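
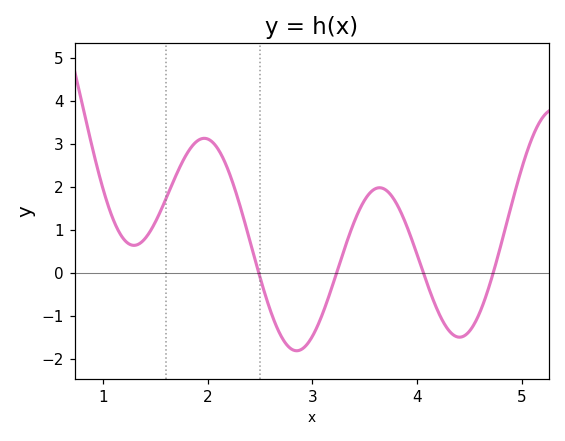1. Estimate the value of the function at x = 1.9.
3.1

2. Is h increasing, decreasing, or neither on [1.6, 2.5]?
neither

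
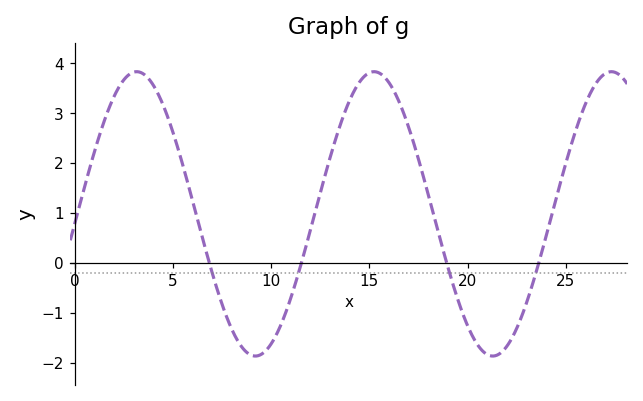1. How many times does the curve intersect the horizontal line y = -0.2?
4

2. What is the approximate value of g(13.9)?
3.2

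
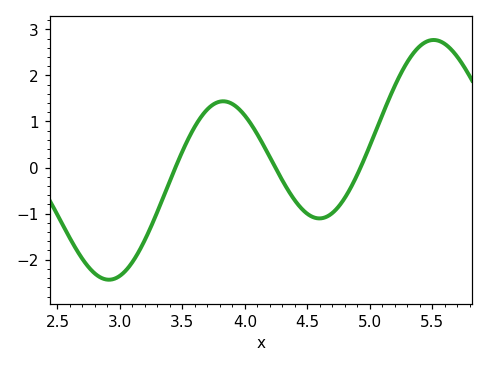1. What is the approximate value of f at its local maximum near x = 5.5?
2.77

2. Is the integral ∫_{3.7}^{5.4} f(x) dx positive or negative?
positive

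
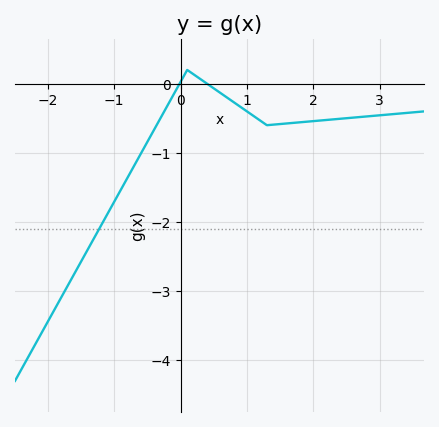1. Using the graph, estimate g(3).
-0.457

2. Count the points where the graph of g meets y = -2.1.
1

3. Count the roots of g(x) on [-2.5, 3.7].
2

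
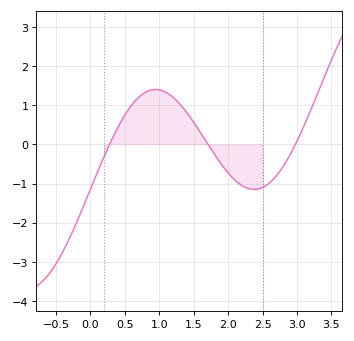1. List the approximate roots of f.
0.279, 1.71, 2.98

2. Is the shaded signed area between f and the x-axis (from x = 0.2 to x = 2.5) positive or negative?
positive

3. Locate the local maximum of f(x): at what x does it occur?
0.948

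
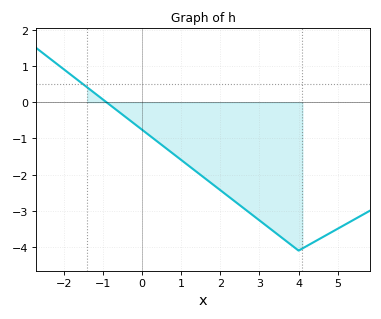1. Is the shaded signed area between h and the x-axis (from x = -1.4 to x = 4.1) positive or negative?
negative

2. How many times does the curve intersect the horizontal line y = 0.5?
1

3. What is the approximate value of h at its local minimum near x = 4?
-4.1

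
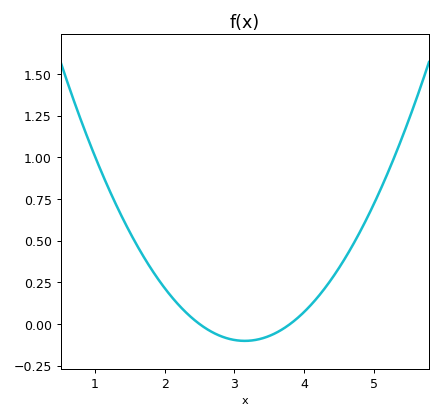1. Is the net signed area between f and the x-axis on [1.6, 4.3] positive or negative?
positive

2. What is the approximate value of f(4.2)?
0.16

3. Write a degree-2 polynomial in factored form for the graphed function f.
y = 0.24(x - 2.5)(x - 3.8)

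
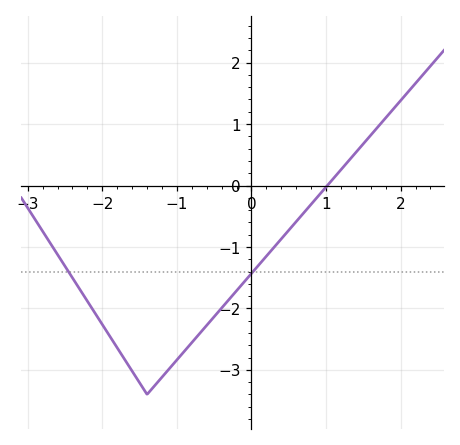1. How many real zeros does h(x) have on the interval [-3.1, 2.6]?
1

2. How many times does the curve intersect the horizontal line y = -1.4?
2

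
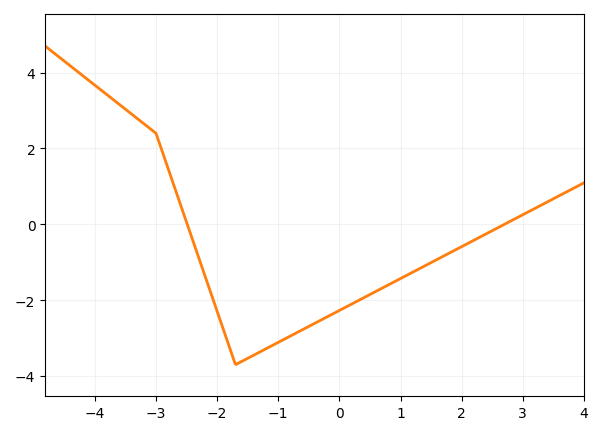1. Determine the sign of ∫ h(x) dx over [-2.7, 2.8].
negative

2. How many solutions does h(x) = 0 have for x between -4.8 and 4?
2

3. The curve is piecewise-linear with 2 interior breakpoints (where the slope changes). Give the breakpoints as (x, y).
(-3, 2.4); (-1.7, -3.7)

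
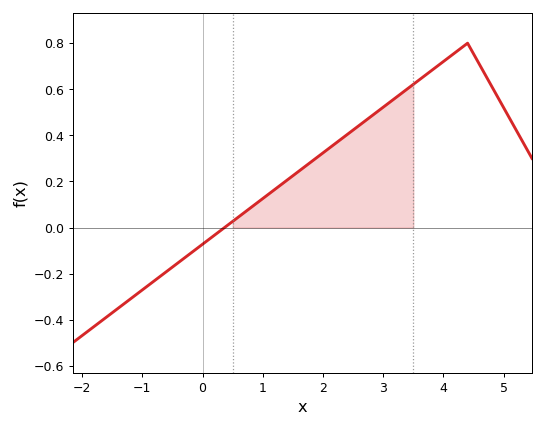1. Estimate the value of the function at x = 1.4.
0.2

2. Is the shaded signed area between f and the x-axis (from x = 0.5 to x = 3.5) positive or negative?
positive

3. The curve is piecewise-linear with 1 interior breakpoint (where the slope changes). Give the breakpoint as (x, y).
(4.4, 0.8)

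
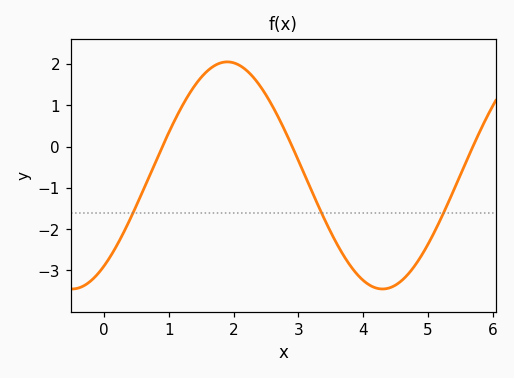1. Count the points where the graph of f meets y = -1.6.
3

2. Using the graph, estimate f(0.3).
-2.08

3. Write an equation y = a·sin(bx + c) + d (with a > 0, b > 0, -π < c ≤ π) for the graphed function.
y = 2.75sin(1.31x - 0.92) - 0.7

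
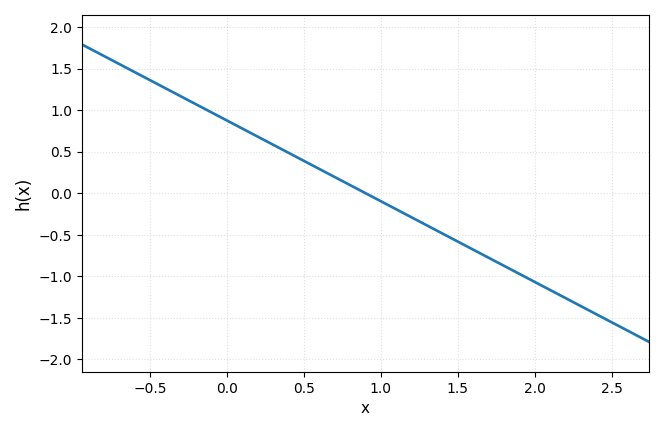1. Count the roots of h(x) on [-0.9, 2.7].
1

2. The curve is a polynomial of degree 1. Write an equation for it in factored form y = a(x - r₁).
y = -0.97(x - 0.9)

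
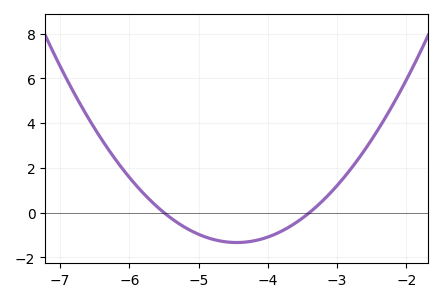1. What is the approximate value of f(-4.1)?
-1.19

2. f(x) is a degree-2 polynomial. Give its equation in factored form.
y = 1.21(x + 5.5)(x + 3.4)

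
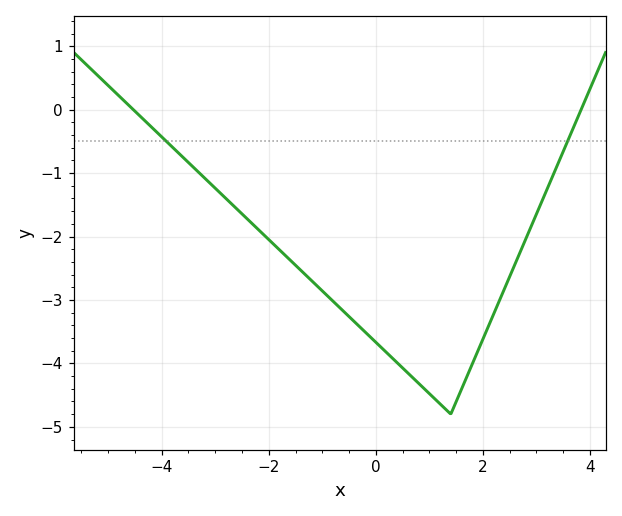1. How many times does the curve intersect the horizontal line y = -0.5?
2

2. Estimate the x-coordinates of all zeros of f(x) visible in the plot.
-4.53, 3.83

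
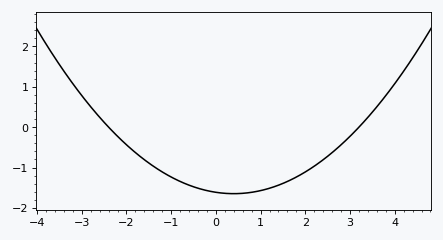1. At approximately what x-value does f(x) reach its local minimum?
0.4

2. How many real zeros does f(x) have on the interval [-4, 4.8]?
2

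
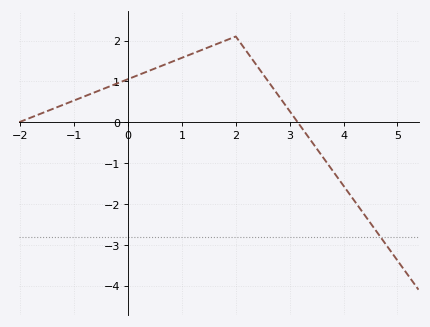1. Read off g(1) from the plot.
1.6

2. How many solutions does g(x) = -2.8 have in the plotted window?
1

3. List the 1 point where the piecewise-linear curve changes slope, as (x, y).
(2, 2.1)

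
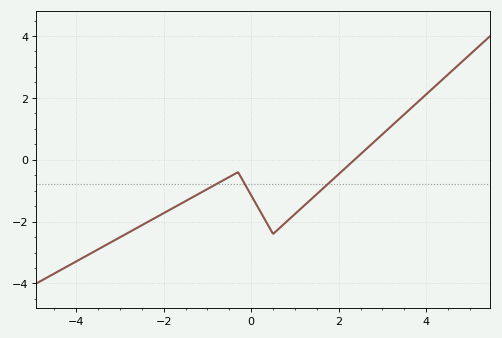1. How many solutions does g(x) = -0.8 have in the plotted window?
3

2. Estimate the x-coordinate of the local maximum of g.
-0.301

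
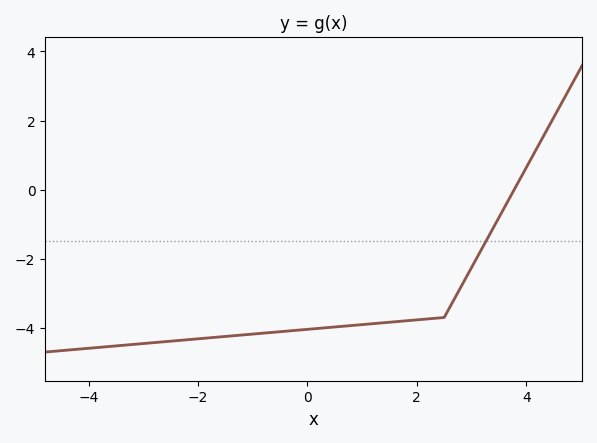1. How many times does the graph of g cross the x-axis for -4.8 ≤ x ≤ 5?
1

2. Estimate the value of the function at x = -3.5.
-4.52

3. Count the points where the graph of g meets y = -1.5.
1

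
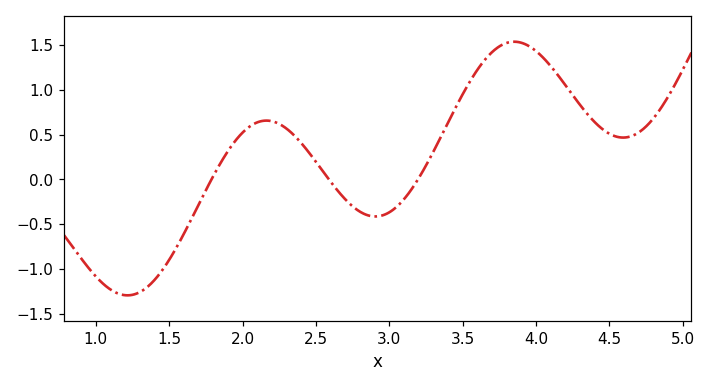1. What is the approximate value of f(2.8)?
-0.359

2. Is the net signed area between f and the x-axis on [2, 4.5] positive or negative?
positive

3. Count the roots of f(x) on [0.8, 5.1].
3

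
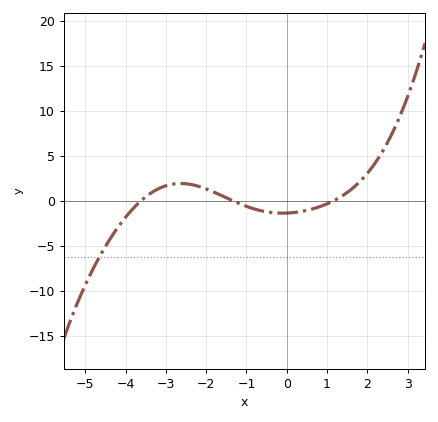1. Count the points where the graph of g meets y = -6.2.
1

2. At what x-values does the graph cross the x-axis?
-3.62, -1.32, 1.15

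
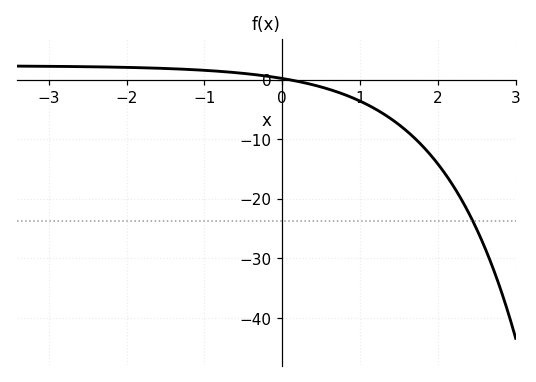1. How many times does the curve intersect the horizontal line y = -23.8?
1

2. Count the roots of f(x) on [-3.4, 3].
1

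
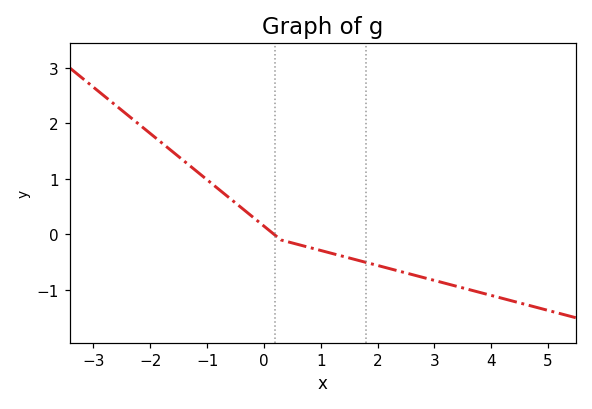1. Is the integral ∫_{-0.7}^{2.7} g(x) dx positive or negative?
negative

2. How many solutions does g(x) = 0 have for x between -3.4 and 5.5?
1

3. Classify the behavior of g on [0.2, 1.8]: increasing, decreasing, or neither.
decreasing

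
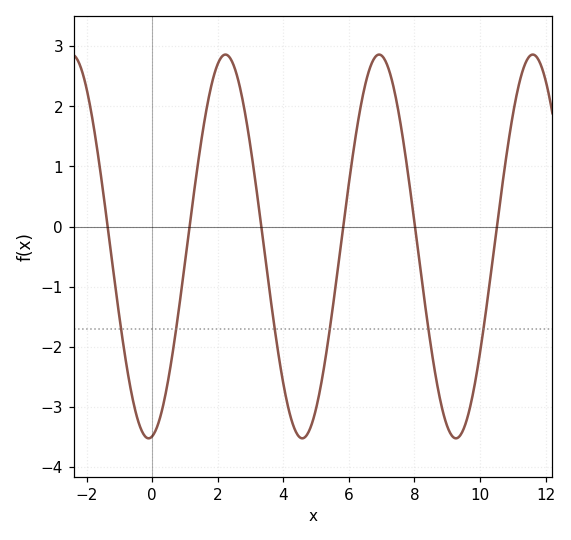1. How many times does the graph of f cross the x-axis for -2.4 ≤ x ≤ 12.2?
6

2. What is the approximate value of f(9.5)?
-3.4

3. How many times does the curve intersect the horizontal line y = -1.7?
6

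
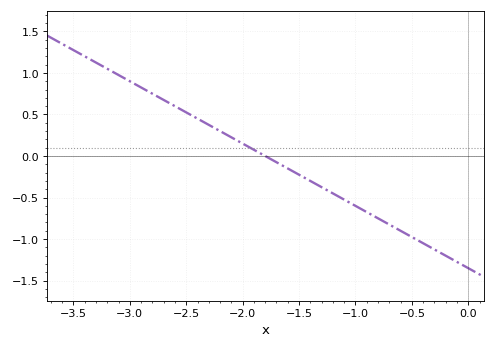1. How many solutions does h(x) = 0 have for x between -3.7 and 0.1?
1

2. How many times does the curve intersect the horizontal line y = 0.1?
1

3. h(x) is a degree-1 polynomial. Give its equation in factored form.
y = -0.75(x + 1.8)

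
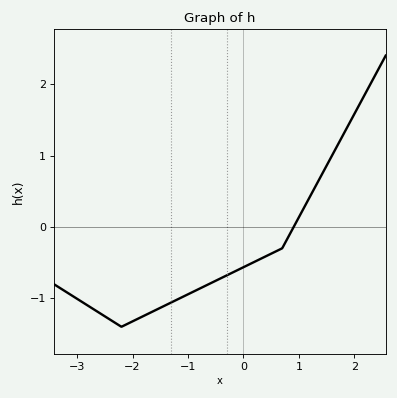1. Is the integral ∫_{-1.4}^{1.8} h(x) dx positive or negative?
negative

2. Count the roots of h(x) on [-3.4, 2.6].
1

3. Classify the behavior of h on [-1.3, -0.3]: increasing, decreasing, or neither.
increasing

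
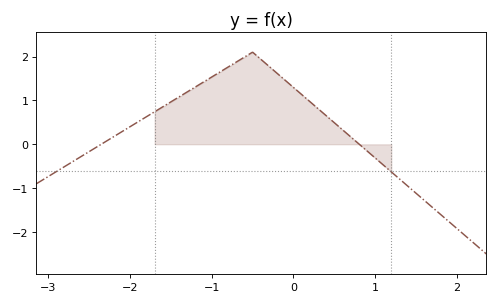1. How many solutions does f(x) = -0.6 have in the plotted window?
2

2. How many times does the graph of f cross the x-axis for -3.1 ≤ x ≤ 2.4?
2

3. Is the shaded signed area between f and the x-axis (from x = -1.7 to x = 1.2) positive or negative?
positive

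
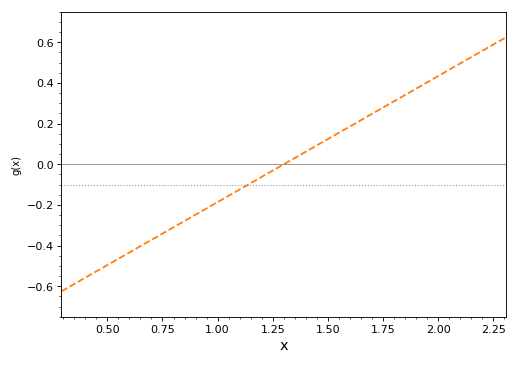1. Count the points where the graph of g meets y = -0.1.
1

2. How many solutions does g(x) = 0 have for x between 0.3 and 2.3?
1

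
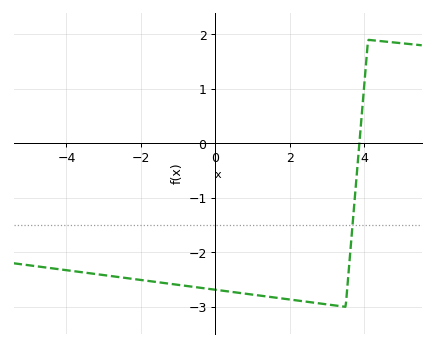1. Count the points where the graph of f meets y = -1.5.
1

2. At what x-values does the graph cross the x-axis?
3.8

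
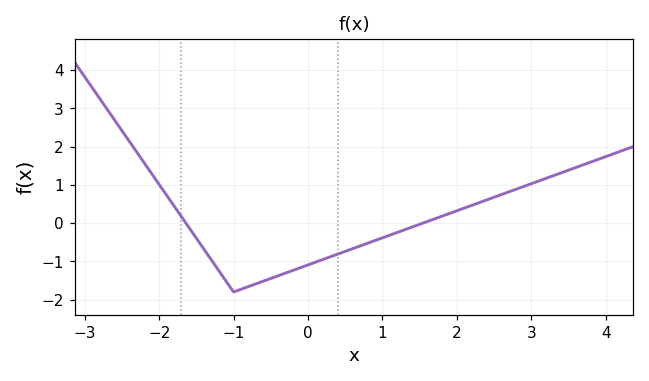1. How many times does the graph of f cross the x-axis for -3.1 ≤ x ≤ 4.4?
2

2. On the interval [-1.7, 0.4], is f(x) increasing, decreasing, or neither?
neither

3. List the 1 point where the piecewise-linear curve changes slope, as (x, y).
(-1, -1.8)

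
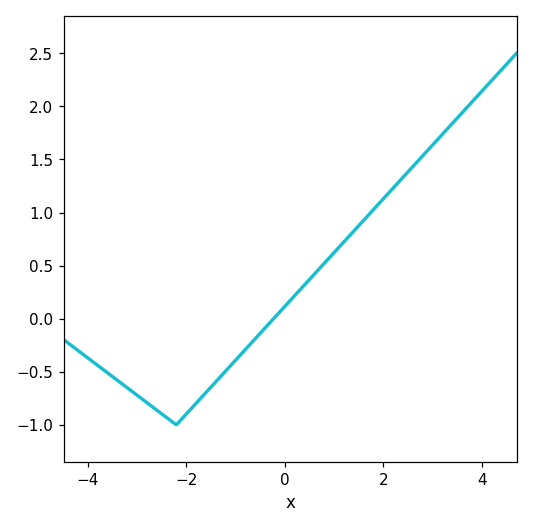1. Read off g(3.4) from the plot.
1.85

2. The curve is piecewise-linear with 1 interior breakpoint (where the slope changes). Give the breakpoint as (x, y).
(-2.2, -1)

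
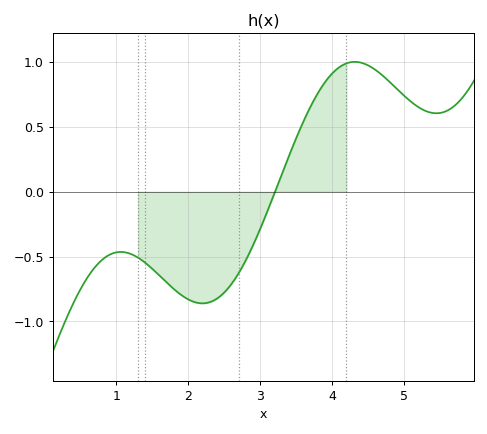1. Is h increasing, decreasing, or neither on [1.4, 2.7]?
neither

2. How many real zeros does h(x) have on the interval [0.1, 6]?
1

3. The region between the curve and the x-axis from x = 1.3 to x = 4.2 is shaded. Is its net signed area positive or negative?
negative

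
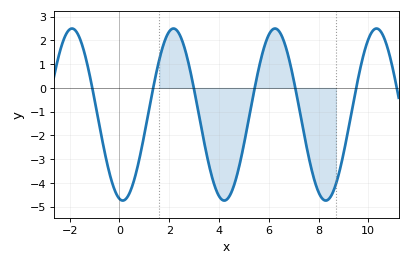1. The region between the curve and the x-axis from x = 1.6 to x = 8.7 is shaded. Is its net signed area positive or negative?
negative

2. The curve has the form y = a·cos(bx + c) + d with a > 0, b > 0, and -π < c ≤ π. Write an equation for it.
y = 3.62cos(1.54x + 2.94) - 1.12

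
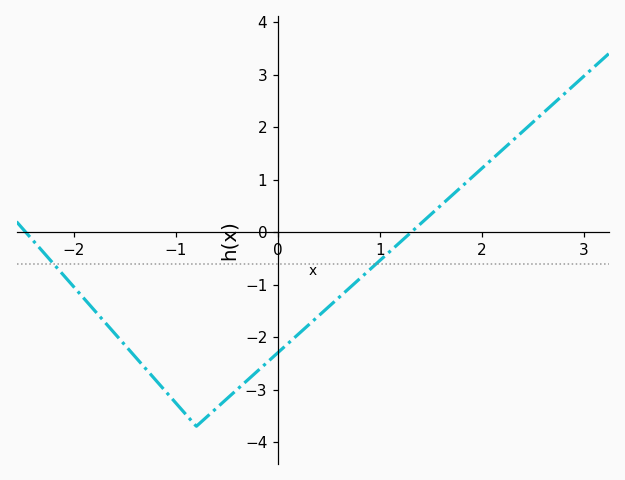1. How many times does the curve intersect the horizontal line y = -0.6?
2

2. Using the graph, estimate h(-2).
-1.04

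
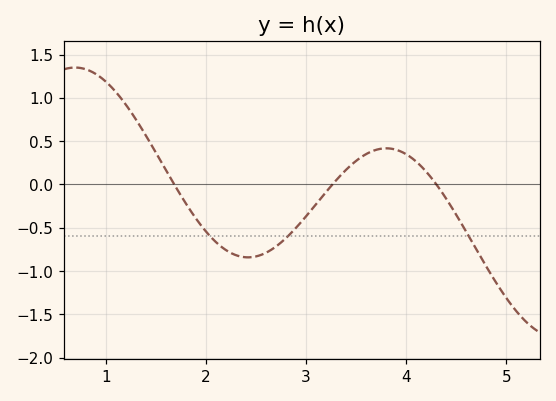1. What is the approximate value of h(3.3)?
0.05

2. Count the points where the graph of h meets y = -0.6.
3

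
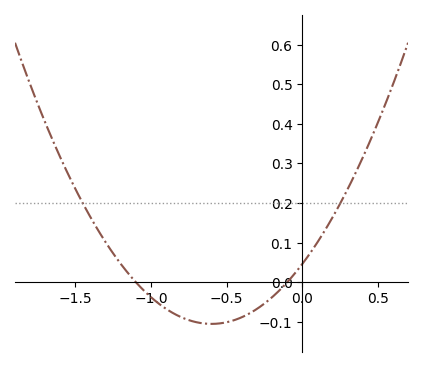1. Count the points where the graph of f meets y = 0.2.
2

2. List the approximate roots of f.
-1.1, -0.1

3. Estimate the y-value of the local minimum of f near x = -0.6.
-0.11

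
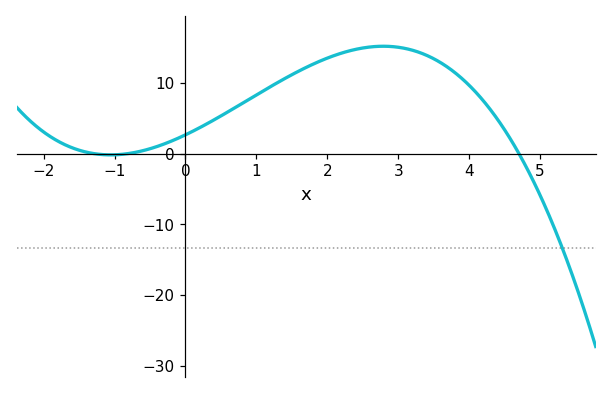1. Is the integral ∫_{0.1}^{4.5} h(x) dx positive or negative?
positive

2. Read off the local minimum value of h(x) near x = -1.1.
0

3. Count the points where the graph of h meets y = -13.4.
1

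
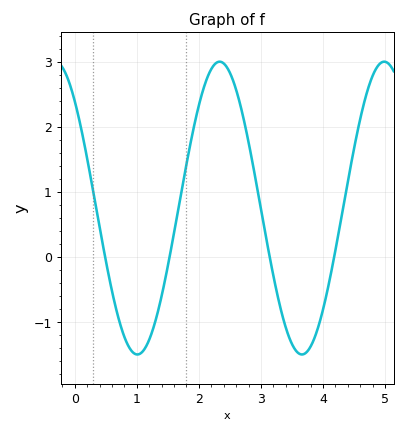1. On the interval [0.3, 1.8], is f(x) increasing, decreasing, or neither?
neither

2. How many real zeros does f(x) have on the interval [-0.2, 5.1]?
4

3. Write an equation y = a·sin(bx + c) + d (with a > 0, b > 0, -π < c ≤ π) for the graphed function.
y = 2.25sin(2.37x + 2.32) + 0.75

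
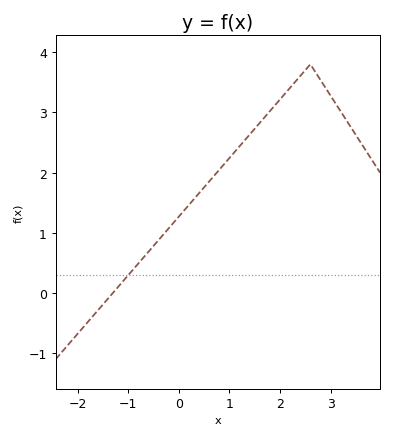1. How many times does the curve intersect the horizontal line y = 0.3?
1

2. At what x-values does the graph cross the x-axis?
-1.3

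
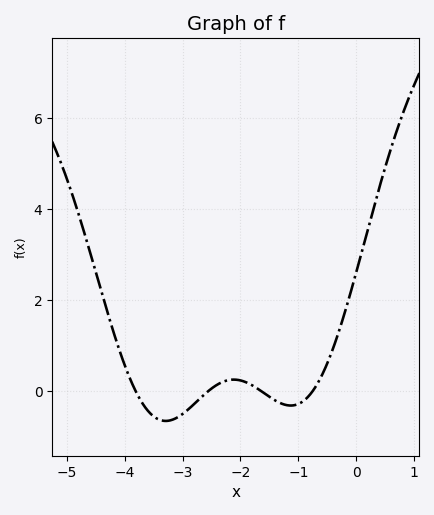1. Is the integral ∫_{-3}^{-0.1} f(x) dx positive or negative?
positive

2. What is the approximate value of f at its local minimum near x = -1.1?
-0.4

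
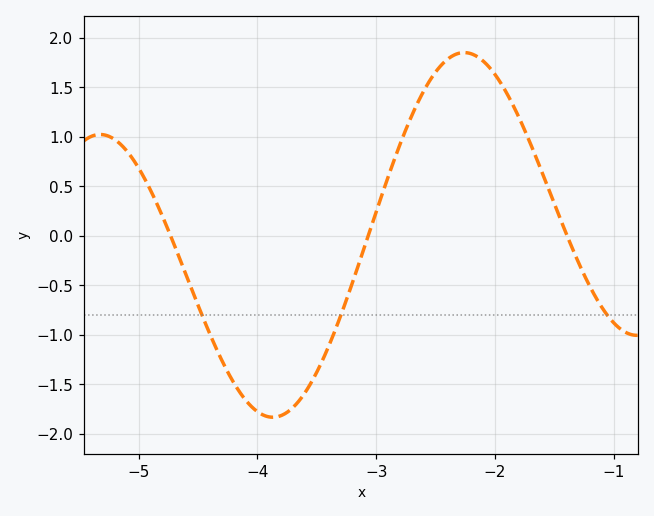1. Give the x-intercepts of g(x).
-4.7, -3.1, -1.4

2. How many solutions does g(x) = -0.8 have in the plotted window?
3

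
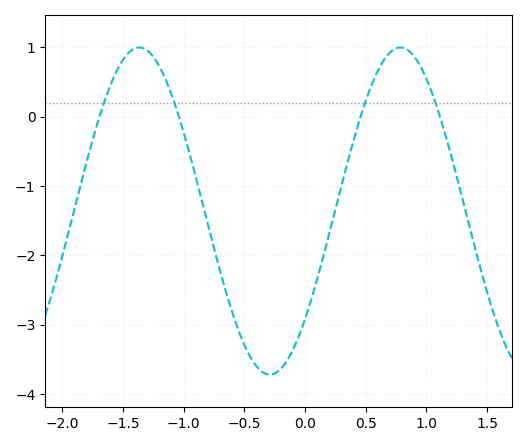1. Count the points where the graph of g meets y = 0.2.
4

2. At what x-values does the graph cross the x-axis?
-1.7, -1, 0.5, 1.1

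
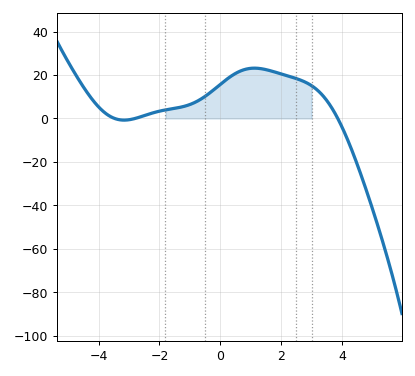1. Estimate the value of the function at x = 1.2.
24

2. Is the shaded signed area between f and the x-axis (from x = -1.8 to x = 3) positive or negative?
positive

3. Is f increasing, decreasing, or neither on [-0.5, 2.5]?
neither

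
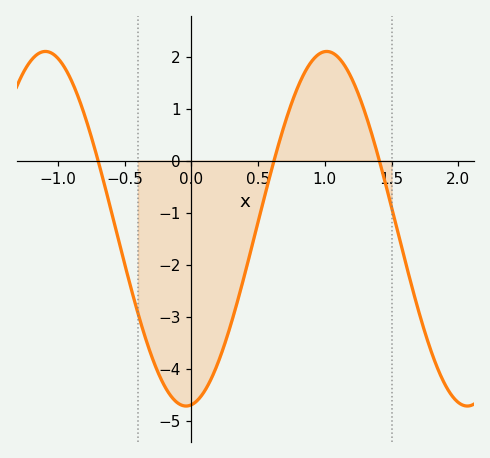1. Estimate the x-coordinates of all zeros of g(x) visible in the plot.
-0.7, 0.6, 1.4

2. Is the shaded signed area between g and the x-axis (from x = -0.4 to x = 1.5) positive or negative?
negative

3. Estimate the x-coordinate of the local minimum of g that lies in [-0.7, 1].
-0.05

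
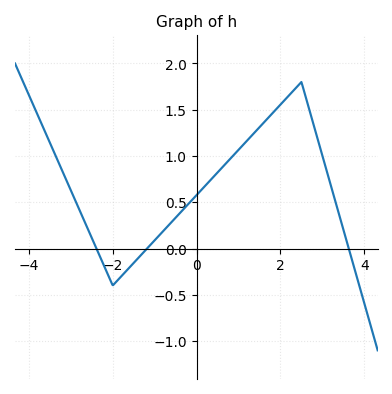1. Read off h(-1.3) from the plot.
-0.058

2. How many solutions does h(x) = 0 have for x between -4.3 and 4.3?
3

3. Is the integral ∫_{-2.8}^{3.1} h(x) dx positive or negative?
positive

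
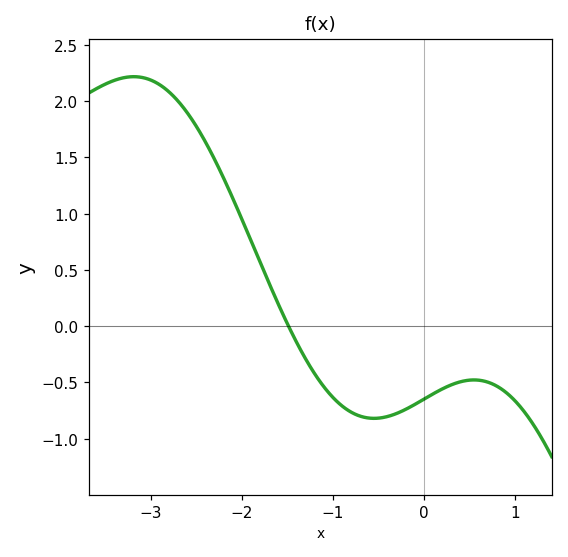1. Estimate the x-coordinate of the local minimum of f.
-0.5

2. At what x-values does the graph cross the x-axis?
-1.5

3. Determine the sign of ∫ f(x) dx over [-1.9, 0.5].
negative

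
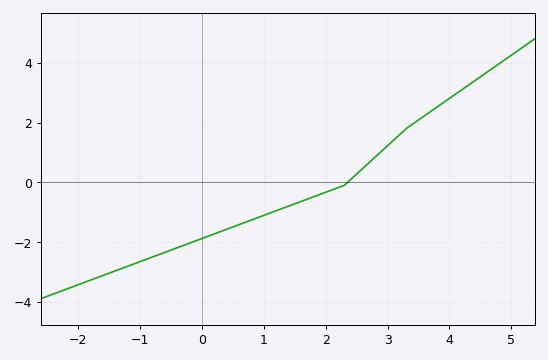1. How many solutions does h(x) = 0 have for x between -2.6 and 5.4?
1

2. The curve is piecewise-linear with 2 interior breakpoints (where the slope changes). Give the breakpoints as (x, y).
(2.3, -0.1); (3.3, 1.8)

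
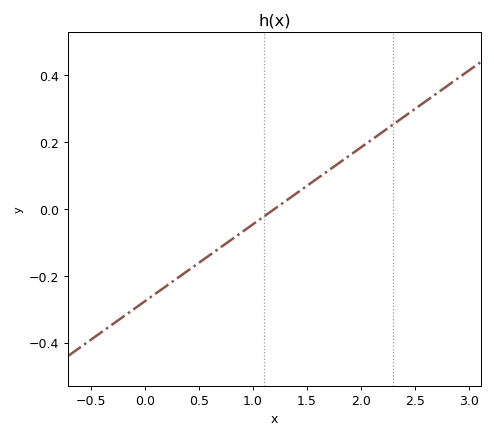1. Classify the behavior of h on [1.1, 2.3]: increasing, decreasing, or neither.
increasing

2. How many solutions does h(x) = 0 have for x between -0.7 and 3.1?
1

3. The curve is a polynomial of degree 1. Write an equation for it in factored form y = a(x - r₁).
y = 0.23(x - 1.2)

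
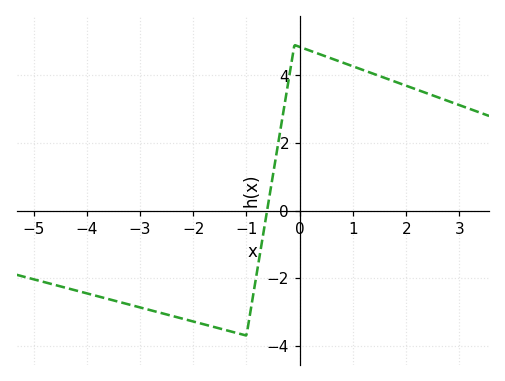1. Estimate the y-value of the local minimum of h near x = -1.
-3.6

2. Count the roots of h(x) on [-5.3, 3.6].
1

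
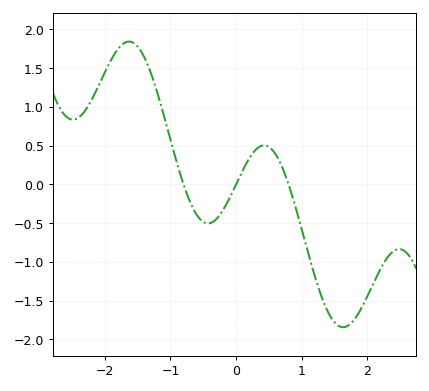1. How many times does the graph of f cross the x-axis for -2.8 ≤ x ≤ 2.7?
3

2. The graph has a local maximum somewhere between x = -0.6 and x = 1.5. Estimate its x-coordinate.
0.4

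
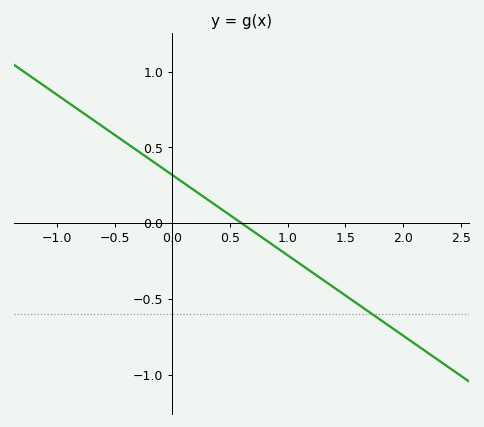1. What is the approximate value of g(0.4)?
0.1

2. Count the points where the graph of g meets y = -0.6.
1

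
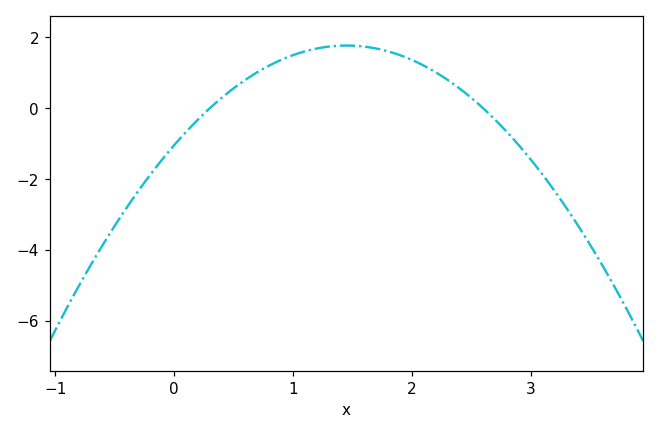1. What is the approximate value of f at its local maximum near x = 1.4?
1.77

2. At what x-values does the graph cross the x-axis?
0.3, 2.6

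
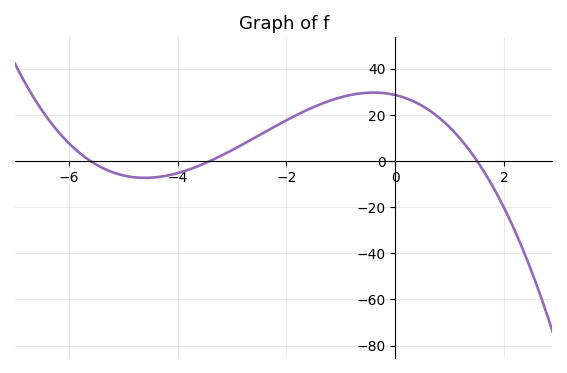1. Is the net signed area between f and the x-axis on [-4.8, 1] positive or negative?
positive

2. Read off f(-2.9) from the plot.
6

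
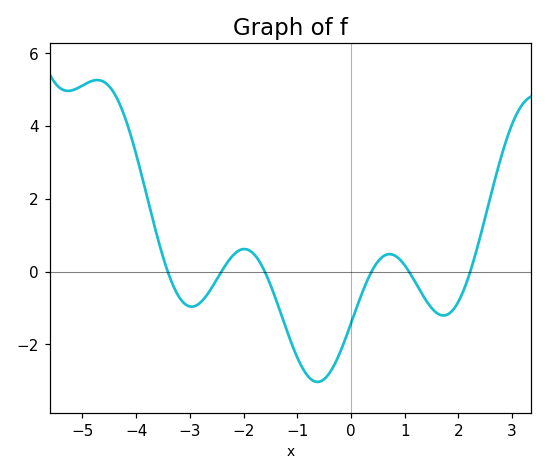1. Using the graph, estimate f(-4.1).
3.8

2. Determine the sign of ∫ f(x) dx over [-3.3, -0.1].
negative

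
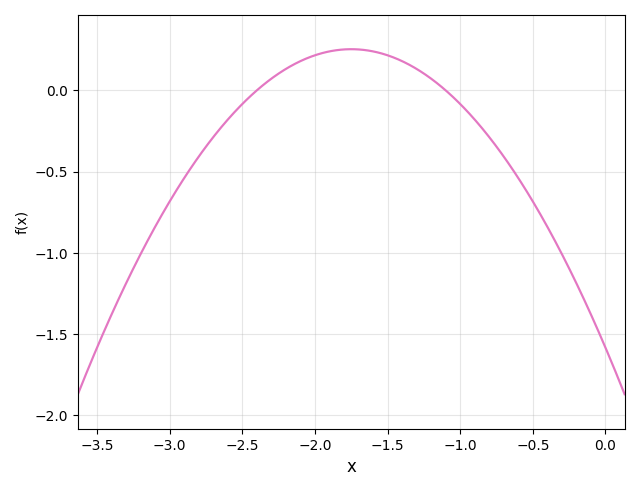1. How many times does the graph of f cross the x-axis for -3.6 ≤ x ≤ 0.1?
2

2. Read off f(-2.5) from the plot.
-0.1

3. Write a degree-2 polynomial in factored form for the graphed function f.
y = -0.6(x + 2.4)(x + 1.1)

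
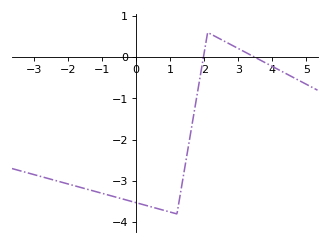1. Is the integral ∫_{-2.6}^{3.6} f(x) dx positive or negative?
negative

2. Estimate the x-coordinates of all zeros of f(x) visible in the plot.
2, 3.4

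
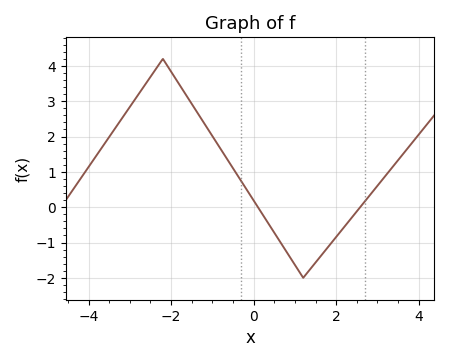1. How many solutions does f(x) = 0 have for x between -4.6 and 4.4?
2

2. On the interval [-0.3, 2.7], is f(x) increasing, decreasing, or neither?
neither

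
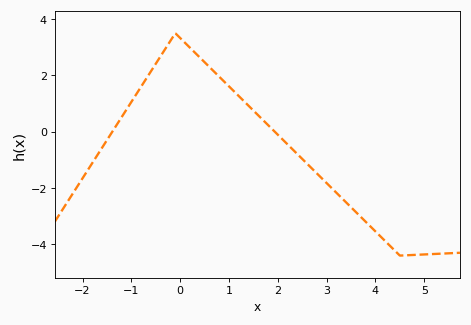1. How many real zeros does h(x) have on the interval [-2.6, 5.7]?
2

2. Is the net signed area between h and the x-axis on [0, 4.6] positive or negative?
negative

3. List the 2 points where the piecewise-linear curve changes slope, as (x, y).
(-0.1, 3.5); (4.5, -4.4)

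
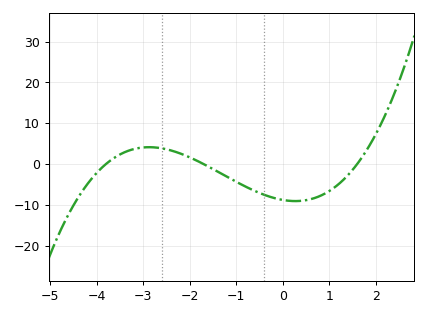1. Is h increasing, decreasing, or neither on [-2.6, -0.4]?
decreasing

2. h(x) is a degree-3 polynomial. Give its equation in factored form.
y = 0.85(x + 3.8)(x + 1.7)(x - 1.6)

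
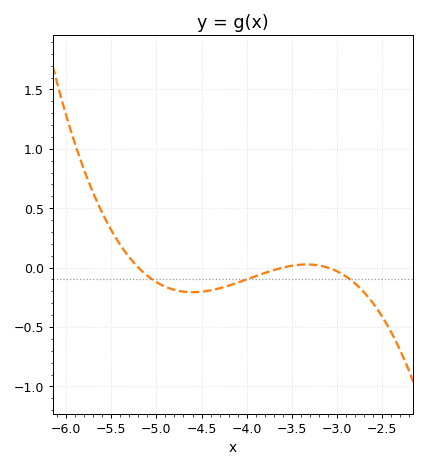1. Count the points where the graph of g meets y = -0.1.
3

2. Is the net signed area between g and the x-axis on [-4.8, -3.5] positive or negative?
negative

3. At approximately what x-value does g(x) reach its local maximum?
-3.33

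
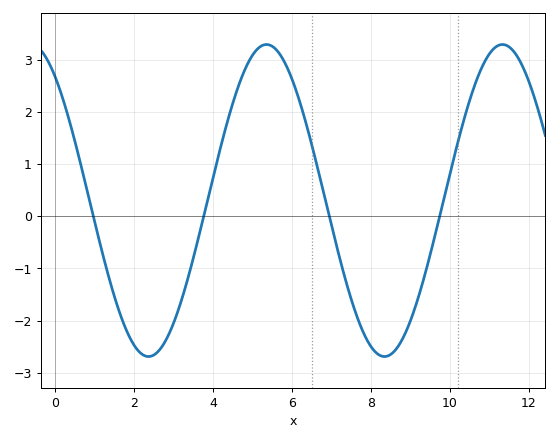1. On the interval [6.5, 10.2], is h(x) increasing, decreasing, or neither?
neither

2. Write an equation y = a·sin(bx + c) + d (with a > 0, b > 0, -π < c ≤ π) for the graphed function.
y = 2.99sin(1.1x + 2.2) + 0.3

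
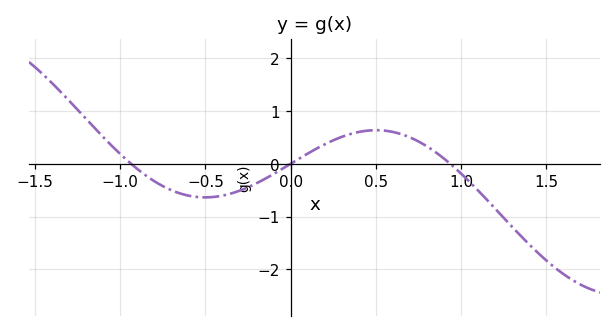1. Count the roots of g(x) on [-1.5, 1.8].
3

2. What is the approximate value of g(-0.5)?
-0.637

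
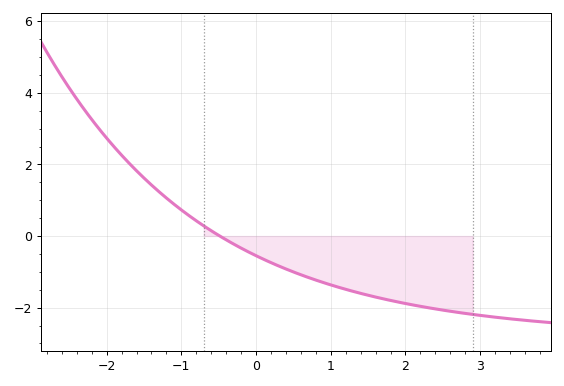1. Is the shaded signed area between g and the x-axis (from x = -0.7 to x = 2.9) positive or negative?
negative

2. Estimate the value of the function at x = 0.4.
-1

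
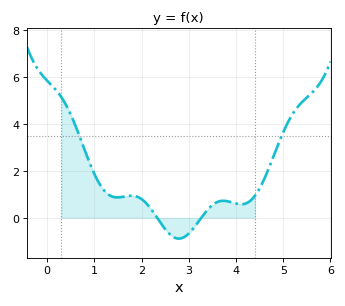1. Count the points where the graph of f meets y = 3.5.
2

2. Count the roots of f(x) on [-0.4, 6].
2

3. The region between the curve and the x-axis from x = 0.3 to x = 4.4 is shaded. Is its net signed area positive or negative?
positive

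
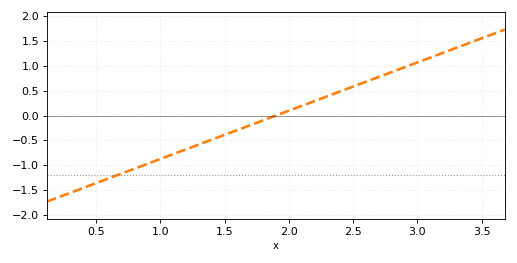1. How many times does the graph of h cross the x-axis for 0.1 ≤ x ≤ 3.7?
1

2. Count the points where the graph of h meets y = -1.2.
1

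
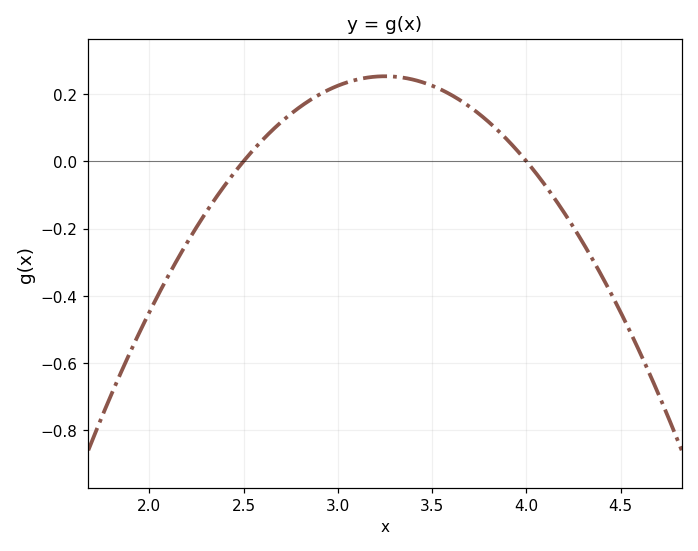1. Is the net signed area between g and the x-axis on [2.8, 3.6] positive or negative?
positive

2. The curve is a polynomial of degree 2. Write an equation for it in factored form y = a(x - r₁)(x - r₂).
y = -0.45(x - 2.5)(x - 4)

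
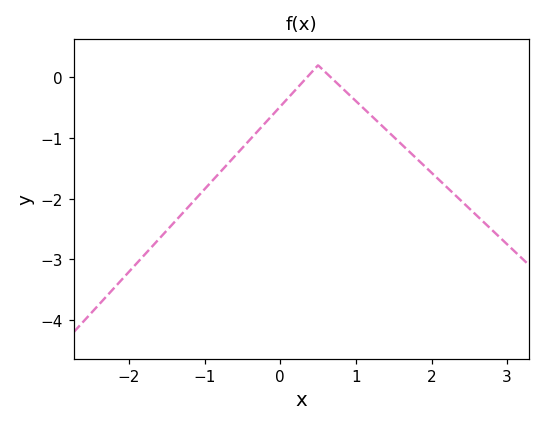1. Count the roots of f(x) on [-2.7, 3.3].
2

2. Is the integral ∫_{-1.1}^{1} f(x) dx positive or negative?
negative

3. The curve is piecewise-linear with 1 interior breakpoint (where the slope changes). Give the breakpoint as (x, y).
(0.5, 0.2)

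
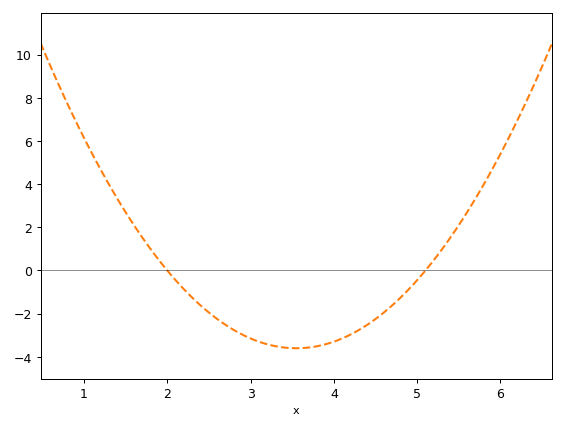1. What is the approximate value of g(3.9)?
-3.42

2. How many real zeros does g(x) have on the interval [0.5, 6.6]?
2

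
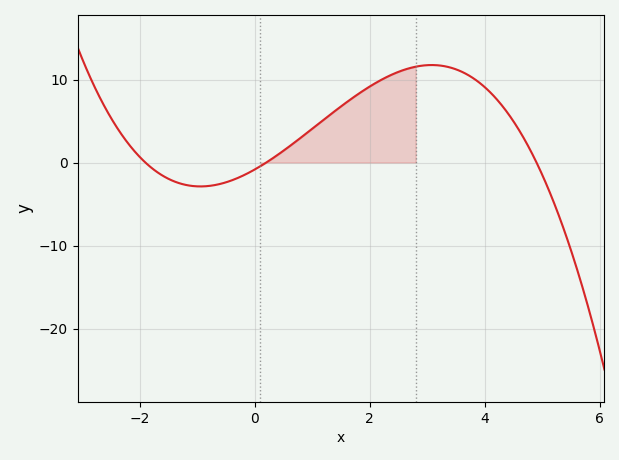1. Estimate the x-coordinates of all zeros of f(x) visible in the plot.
-1.8, 0.2, 4.8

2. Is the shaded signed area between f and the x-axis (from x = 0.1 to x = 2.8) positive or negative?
positive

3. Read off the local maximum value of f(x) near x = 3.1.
12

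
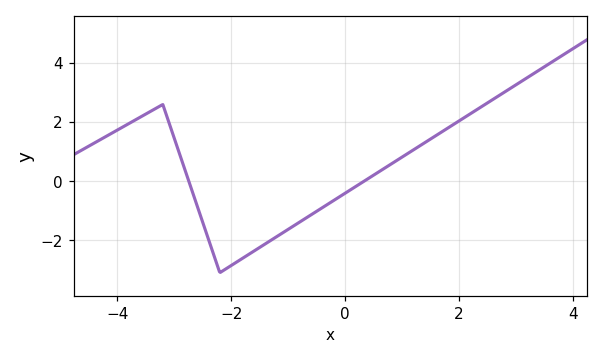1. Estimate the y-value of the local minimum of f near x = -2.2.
-3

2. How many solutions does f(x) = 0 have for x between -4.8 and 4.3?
2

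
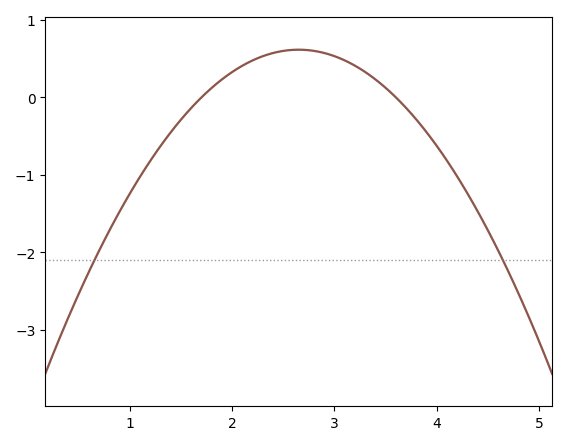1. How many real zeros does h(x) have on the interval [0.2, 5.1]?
2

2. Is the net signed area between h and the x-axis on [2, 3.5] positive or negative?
positive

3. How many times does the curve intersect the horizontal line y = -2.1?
2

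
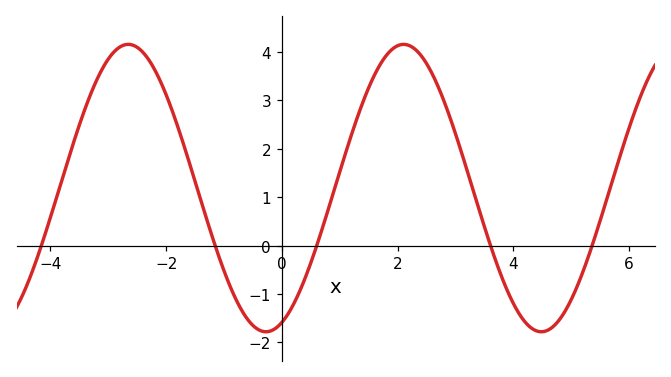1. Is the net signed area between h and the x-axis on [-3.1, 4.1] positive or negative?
positive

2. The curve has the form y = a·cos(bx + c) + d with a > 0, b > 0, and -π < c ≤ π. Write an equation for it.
y = 2.97cos(1.3x - 2.8) + 1.19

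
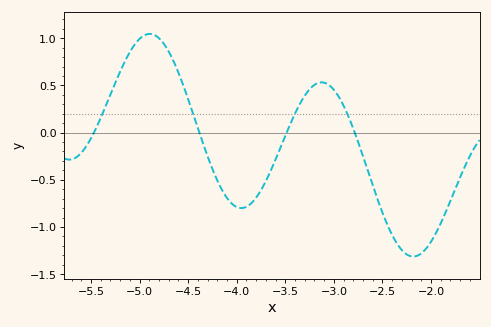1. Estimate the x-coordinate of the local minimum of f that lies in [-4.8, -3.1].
-4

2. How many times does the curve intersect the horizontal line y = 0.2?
4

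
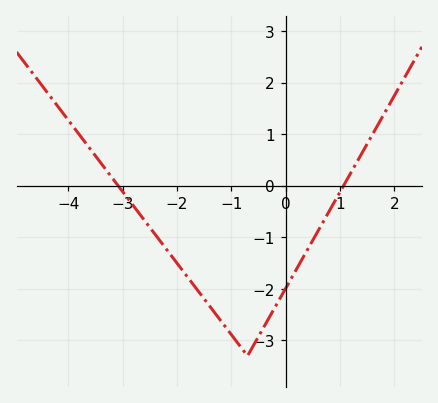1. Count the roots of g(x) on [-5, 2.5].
2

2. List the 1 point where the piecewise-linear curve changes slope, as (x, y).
(-0.7, -3.3)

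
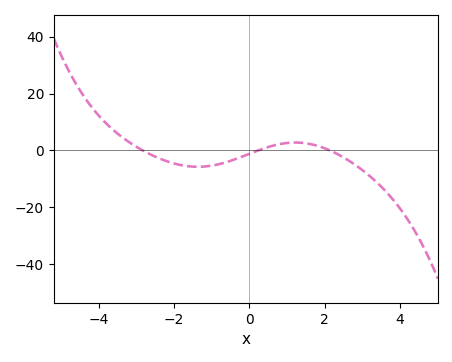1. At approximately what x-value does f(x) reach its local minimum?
-1.36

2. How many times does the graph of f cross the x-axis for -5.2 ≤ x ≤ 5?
3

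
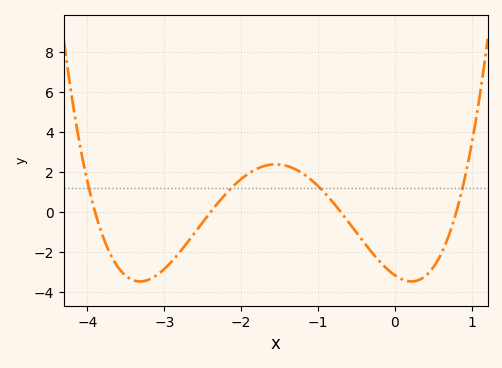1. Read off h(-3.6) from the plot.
-2.8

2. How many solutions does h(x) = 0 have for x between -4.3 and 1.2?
4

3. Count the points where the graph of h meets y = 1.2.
4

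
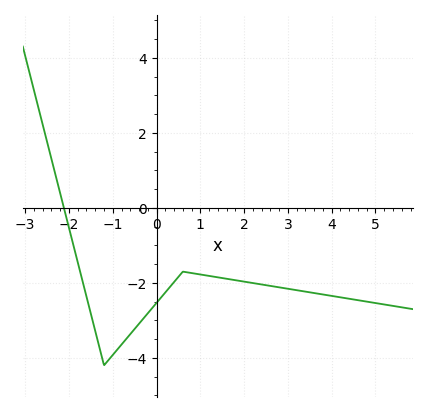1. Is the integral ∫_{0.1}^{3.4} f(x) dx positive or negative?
negative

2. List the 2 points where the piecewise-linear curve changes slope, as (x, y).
(-1.2, -4.2); (0.6, -1.7)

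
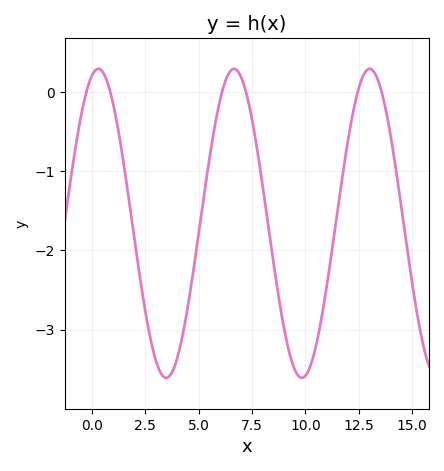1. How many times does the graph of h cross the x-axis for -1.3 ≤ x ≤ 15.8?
6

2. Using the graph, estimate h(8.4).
-1.95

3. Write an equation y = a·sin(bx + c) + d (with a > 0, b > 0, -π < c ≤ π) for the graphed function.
y = 1.95sin(0.99x + 1.26) - 1.66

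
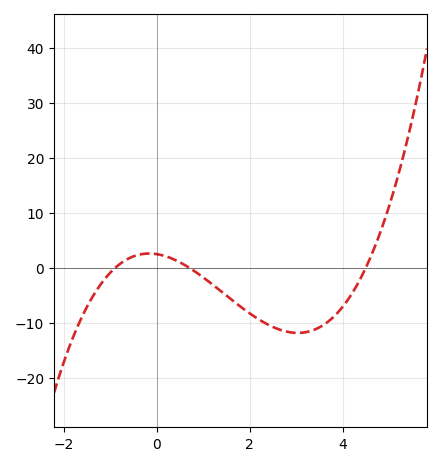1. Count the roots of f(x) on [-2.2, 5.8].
3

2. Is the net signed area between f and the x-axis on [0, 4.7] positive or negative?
negative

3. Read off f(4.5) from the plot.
0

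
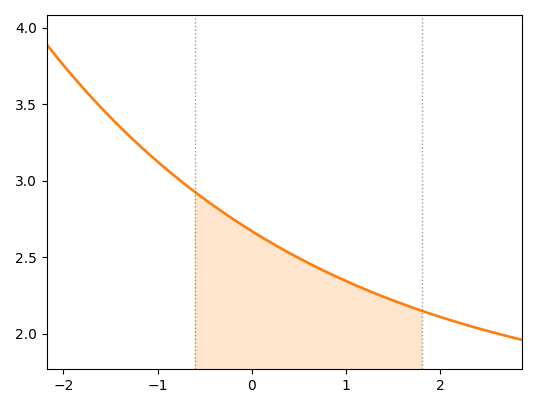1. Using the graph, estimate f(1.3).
2.25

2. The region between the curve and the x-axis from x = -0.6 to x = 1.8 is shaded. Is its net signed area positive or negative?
positive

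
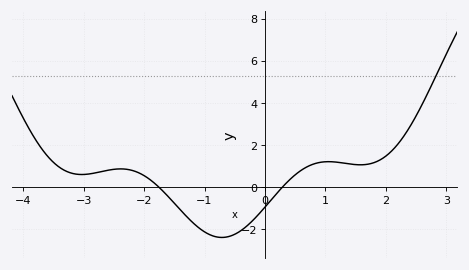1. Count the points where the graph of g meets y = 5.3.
1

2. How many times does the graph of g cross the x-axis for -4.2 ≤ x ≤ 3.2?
2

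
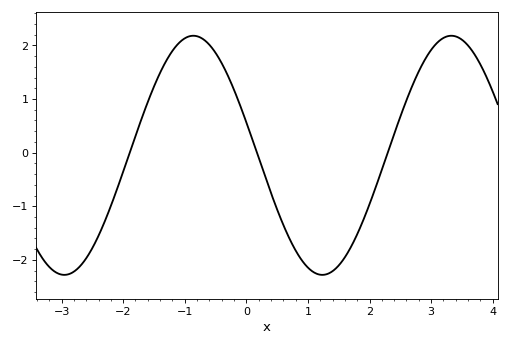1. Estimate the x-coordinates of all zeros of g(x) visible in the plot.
-1.9, 0.2, 2.3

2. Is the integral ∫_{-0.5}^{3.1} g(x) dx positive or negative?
negative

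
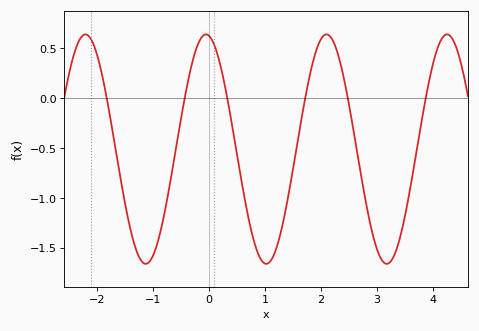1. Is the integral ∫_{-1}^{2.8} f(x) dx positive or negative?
negative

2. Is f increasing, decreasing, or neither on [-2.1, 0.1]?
neither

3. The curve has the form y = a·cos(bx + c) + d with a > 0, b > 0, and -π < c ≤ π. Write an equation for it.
y = 1.15cos(2.9x + 0.15) - 0.51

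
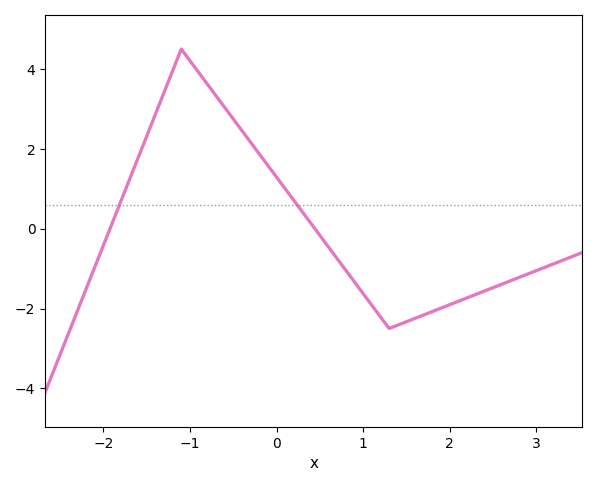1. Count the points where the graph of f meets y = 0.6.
2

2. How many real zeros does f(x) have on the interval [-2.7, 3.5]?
2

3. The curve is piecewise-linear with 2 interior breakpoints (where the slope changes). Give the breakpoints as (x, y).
(-1.1, 4.5); (1.3, -2.5)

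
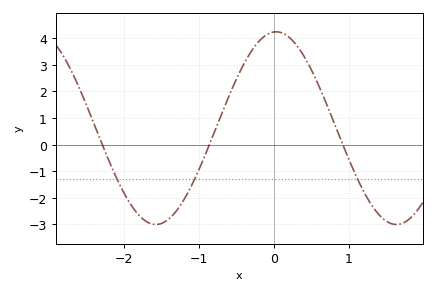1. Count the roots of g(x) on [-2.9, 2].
3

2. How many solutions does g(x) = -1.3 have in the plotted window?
3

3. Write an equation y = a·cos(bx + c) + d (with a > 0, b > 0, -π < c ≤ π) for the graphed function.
y = 3.62cos(1.96x - 0.06) + 0.62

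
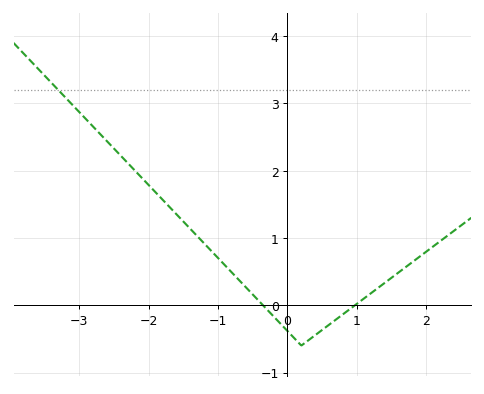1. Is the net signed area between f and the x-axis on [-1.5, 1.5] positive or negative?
positive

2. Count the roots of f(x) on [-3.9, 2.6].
2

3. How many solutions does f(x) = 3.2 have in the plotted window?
1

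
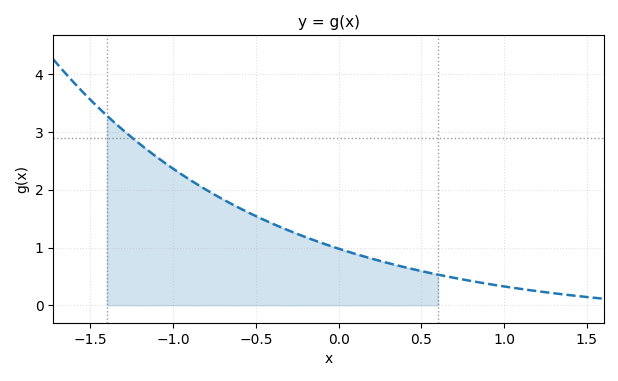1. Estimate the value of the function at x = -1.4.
3.28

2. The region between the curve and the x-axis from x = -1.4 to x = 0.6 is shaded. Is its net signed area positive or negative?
positive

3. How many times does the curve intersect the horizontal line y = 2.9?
1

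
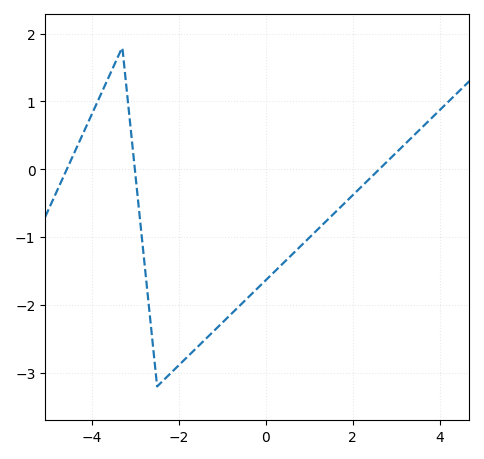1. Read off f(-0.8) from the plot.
-2.14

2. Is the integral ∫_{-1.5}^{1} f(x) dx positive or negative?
negative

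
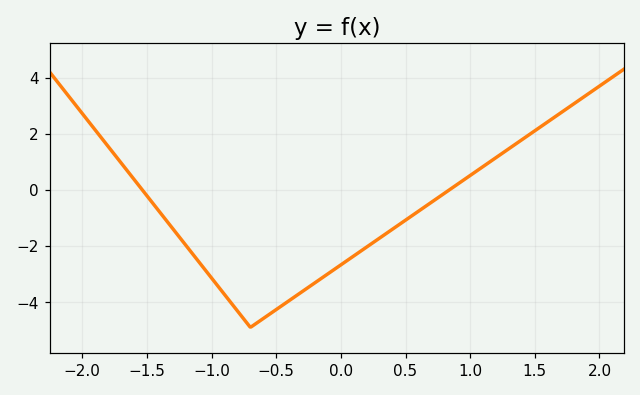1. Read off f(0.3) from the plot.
-1.8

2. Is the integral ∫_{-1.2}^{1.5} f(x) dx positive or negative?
negative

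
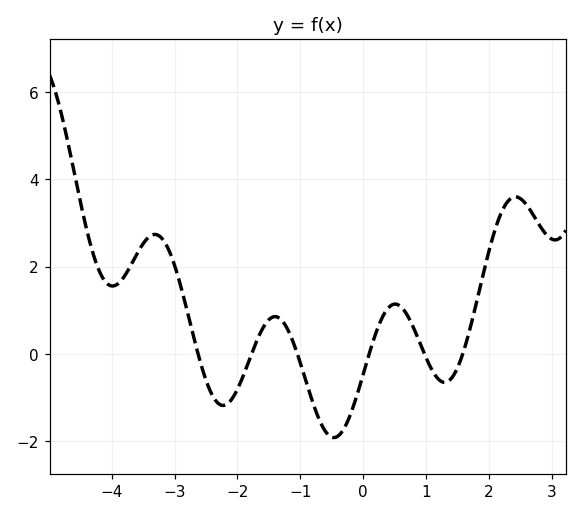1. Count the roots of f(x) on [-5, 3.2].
6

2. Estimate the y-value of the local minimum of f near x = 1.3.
-0.646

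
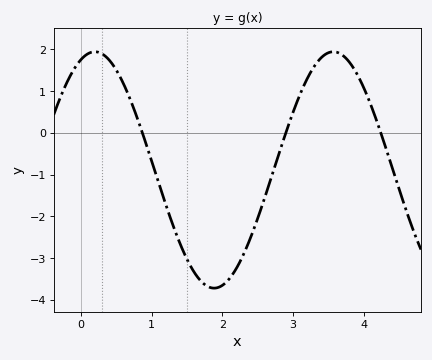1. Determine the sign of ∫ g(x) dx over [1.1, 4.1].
negative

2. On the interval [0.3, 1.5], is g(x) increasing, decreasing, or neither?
decreasing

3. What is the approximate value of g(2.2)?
-3.24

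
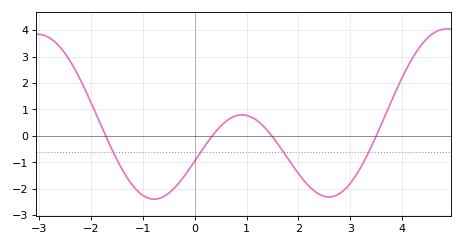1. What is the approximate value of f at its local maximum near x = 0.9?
0.8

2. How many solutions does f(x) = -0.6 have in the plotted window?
4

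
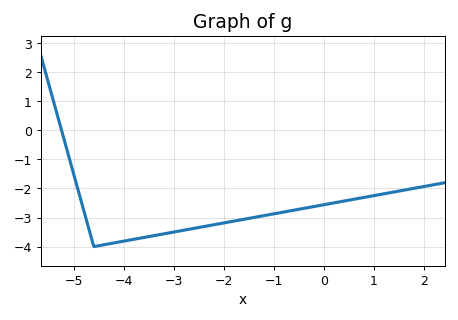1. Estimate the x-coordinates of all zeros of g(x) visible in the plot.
-5.24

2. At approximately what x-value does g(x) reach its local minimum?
-4.6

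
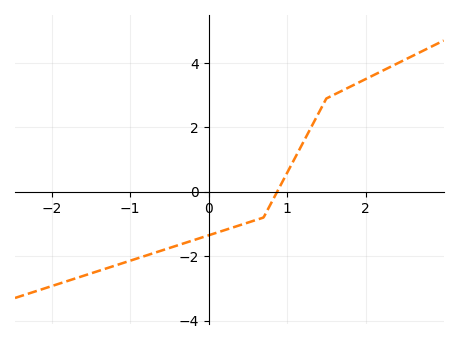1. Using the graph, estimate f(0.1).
-1.2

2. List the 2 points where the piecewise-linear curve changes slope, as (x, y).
(0.7, -0.8); (1.5, 2.9)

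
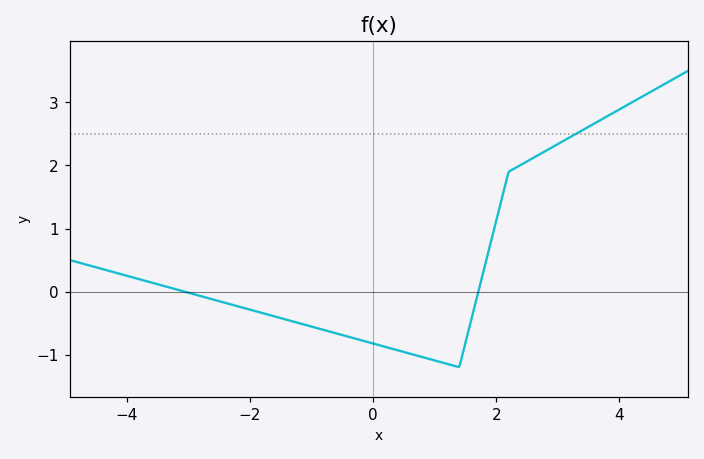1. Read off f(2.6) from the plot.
2.1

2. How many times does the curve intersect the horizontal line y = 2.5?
1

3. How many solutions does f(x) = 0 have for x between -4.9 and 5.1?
2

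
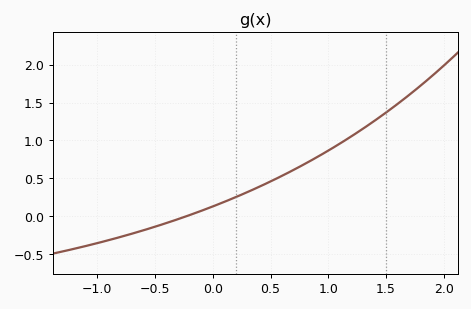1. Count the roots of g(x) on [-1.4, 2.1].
1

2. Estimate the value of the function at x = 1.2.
1.05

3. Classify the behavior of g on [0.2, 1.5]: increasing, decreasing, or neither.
increasing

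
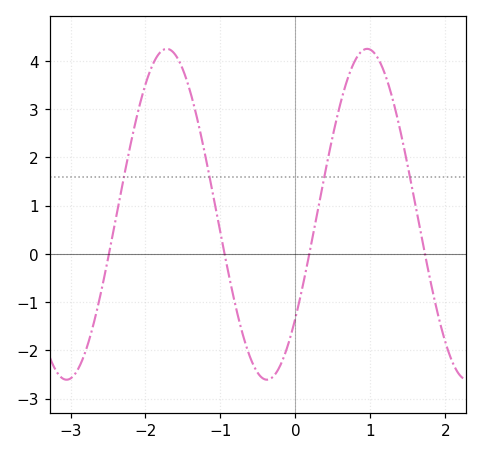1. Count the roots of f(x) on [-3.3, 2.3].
4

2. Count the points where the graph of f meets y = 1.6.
4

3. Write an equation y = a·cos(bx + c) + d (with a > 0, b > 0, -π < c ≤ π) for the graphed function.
y = 3.43cos(2.35x - 2.25) + 0.82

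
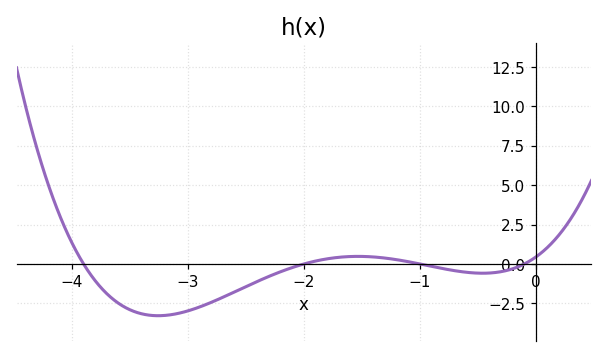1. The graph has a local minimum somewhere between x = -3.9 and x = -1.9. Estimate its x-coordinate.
-3.26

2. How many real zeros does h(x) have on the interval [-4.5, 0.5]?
4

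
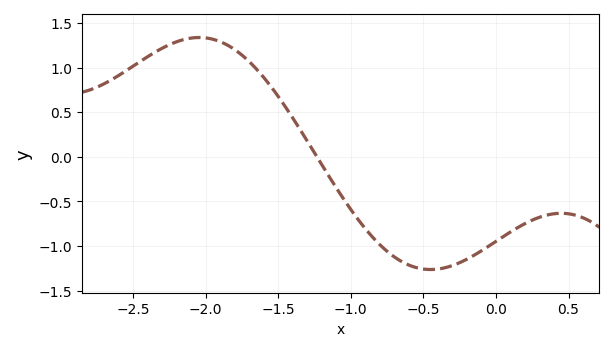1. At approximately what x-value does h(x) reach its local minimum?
-0.451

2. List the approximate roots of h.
-1.23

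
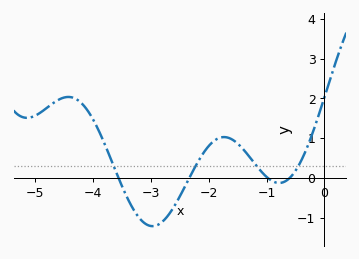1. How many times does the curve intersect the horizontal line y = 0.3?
4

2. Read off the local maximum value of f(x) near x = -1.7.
1.03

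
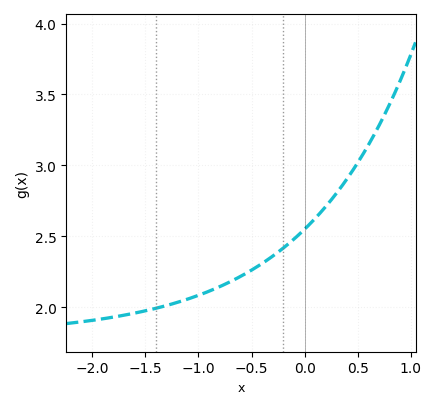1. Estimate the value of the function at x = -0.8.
2.15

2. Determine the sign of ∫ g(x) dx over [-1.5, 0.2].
positive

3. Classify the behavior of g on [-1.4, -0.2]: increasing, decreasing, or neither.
increasing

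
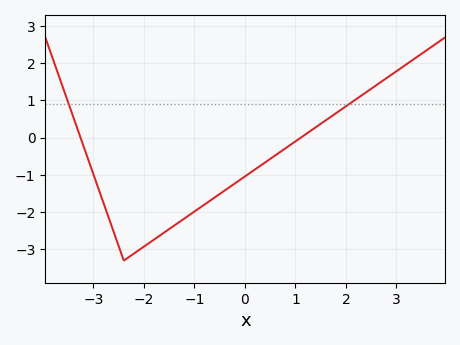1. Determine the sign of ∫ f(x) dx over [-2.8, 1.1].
negative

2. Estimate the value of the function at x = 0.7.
-0.381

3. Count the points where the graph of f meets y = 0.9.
2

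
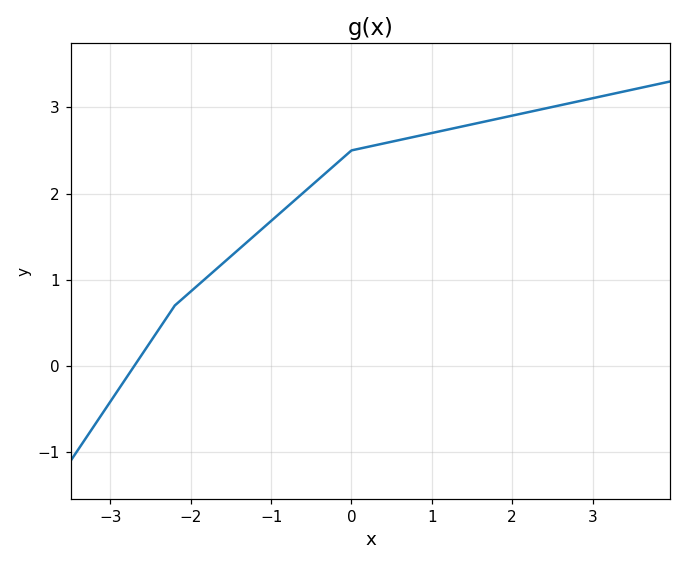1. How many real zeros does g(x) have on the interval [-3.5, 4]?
1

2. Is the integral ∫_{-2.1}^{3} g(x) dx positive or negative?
positive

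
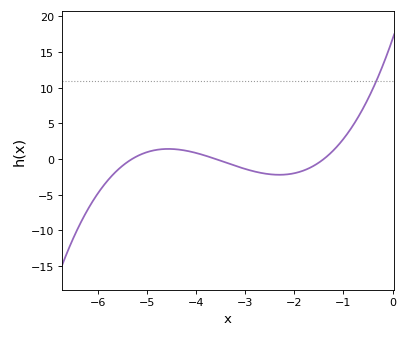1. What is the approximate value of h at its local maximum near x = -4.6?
1.5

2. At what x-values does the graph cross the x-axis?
-5.3, -3.6, -1.4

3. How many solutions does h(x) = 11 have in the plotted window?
1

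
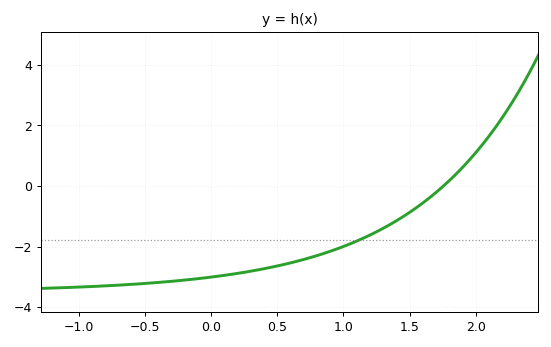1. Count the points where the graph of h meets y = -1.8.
1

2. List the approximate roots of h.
1.8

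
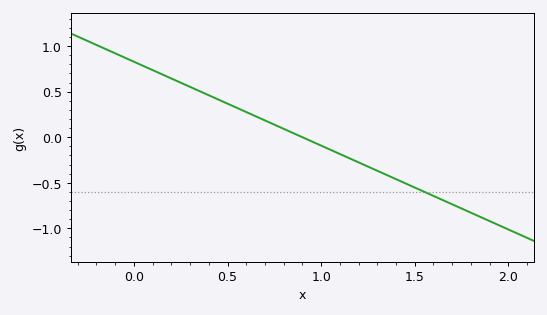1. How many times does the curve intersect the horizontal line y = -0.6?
1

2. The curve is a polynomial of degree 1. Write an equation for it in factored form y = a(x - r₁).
y = -0.92(x - 0.9)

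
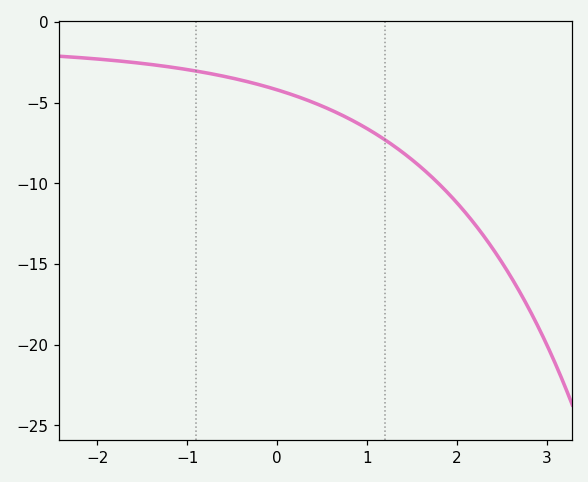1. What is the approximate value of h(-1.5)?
-2.5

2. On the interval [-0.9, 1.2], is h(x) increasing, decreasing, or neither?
decreasing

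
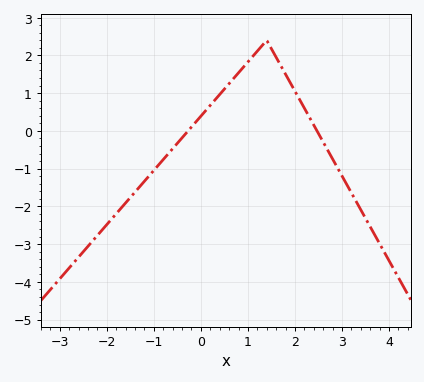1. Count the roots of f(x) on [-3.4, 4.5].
2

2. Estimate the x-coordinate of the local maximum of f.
1.4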